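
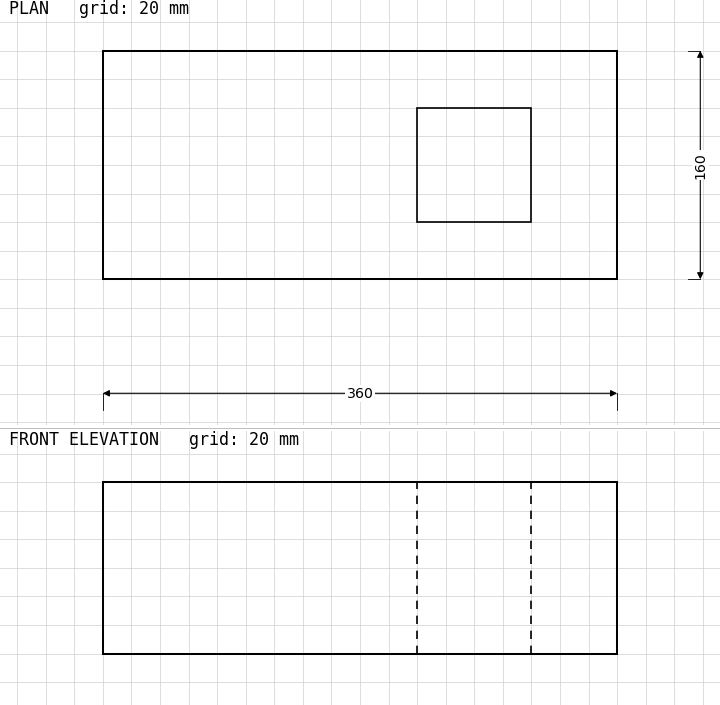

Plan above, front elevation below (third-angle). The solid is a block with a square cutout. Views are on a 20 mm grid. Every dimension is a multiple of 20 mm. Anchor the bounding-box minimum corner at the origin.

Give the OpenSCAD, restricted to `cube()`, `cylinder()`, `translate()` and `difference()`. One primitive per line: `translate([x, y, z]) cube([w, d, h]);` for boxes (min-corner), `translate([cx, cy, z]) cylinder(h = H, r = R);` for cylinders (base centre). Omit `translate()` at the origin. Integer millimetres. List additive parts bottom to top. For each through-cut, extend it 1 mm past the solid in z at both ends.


difference() {
  cube([360, 160, 120]);
  translate([220, 40, -1]) cube([80, 80, 122]);
}


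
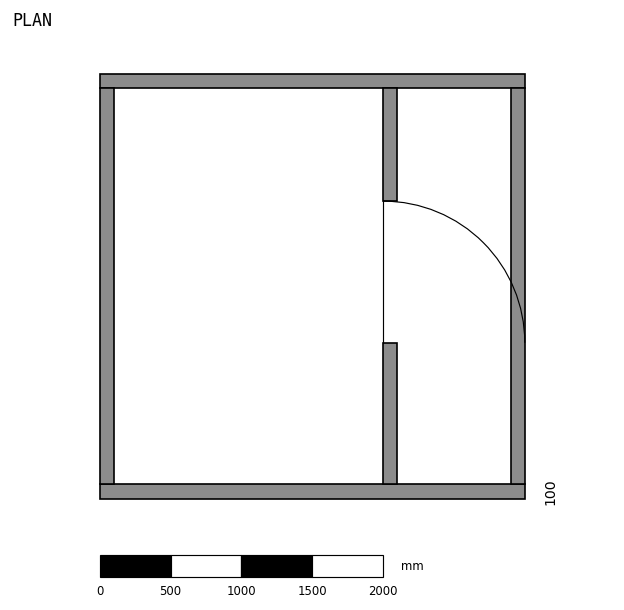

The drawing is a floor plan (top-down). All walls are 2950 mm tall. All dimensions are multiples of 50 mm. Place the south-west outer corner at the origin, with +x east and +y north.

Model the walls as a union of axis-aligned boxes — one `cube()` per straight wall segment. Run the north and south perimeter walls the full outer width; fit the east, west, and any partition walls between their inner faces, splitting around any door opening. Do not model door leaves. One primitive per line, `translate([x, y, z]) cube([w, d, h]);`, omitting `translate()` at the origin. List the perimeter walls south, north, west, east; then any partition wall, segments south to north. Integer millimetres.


cube([3000, 100, 2950]);
translate([0, 2900, 0]) cube([3000, 100, 2950]);
translate([0, 100, 0]) cube([100, 2800, 2950]);
translate([2900, 100, 0]) cube([100, 2800, 2950]);
translate([2000, 100, 0]) cube([100, 1000, 2950]);
translate([2000, 2100, 0]) cube([100, 800, 2950]);


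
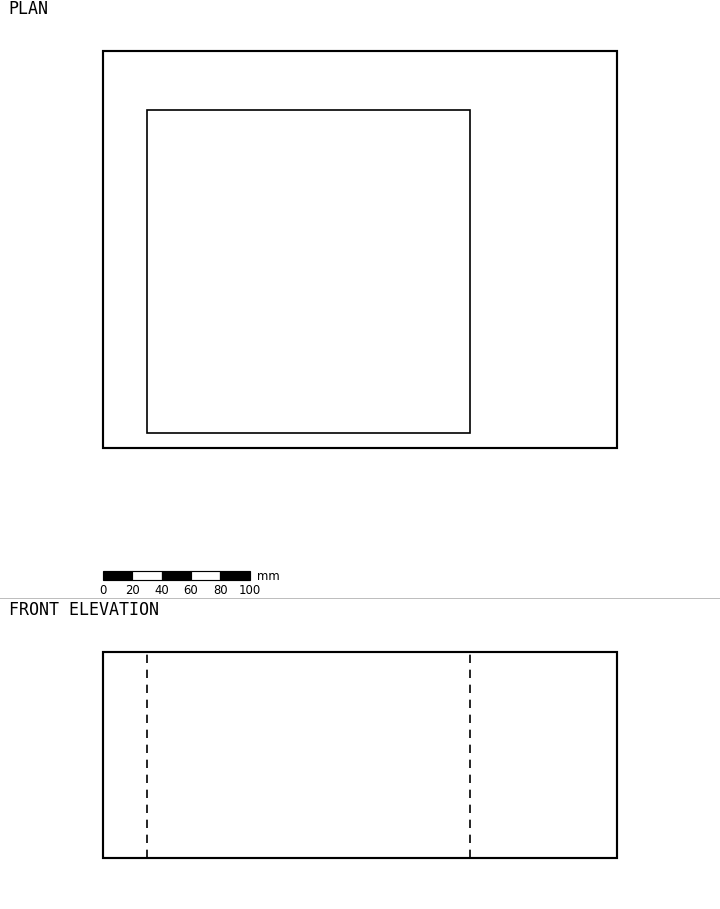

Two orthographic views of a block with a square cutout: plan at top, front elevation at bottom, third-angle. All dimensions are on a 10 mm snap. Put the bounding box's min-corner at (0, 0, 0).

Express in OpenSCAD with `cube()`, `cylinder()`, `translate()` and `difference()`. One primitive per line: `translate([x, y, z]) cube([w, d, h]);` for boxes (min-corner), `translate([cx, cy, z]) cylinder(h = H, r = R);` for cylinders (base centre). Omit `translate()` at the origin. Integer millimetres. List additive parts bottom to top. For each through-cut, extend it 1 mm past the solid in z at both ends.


difference() {
  cube([350, 270, 140]);
  translate([30, 10, -1]) cube([220, 220, 142]);
}


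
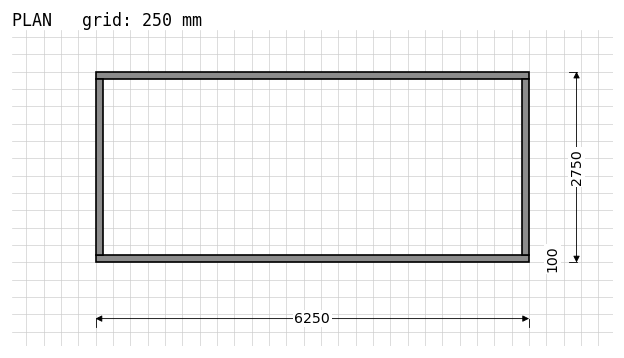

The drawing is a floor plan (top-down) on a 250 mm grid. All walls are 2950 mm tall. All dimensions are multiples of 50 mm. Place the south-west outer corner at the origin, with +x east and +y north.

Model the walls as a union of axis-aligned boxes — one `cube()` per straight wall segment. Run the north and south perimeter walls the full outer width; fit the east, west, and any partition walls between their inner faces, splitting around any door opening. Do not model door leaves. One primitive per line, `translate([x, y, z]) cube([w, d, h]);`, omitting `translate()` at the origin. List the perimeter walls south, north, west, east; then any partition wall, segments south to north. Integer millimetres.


cube([6250, 100, 2950]);
translate([0, 2650, 0]) cube([6250, 100, 2950]);
translate([0, 100, 0]) cube([100, 2550, 2950]);
translate([6150, 100, 0]) cube([100, 2550, 2950]);


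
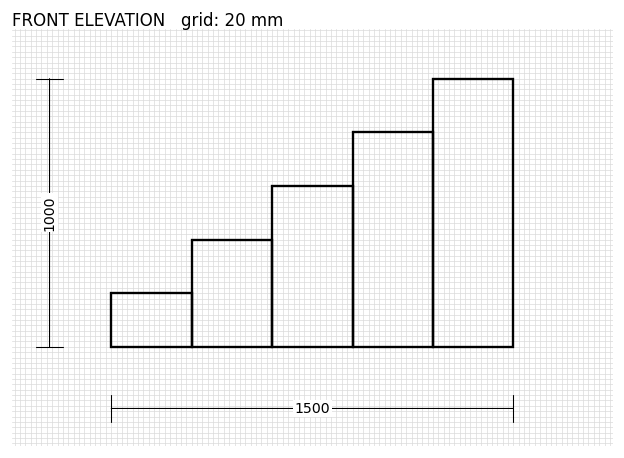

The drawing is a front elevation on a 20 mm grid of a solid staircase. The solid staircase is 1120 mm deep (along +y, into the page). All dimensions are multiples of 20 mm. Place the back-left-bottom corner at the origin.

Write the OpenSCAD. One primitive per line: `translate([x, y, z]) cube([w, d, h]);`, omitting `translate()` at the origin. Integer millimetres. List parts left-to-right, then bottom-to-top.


cube([300, 1120, 200]);
translate([300, 0, 0]) cube([300, 1120, 400]);
translate([600, 0, 0]) cube([300, 1120, 600]);
translate([900, 0, 0]) cube([300, 1120, 800]);
translate([1200, 0, 0]) cube([300, 1120, 1000]);


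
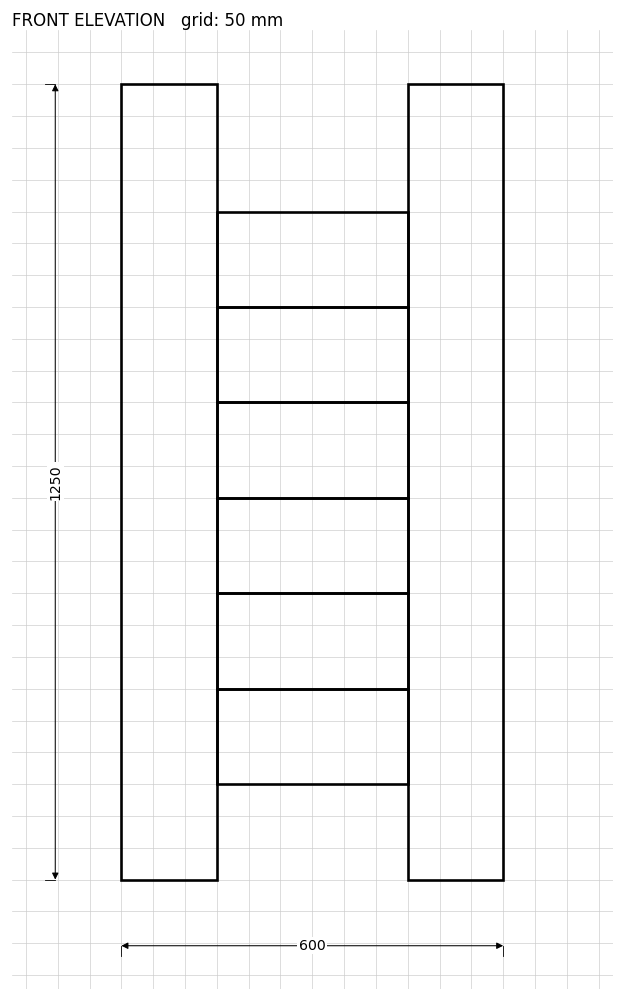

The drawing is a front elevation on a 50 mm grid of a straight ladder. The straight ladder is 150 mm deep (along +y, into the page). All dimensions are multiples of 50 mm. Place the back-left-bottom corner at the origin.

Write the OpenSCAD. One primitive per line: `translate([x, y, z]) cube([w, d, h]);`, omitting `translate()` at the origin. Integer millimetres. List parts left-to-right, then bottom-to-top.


cube([150, 150, 1250]);
translate([150, 0, 150]) cube([300, 150, 150]);
translate([150, 0, 300]) cube([300, 150, 150]);
translate([150, 0, 450]) cube([300, 150, 150]);
translate([150, 0, 600]) cube([300, 150, 150]);
translate([150, 0, 750]) cube([300, 150, 150]);
translate([150, 0, 900]) cube([300, 150, 150]);
translate([450, 0, 0]) cube([150, 150, 1250]);


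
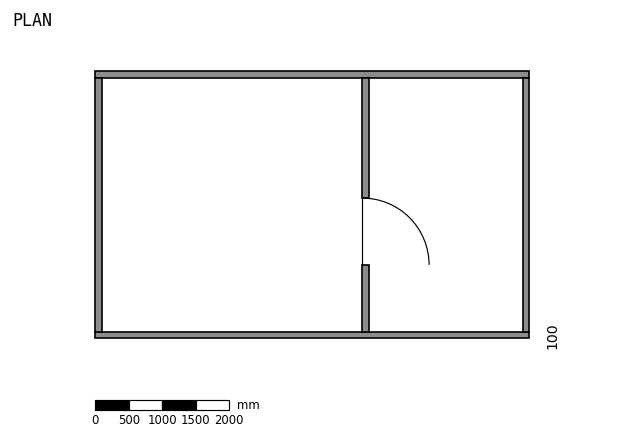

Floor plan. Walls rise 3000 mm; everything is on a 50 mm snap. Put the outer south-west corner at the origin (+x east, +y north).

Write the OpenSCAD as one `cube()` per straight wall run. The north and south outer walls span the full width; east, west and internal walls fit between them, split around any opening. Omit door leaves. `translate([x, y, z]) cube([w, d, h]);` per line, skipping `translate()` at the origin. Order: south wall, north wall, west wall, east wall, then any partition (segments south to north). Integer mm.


cube([6500, 100, 3000]);
translate([0, 3900, 0]) cube([6500, 100, 3000]);
translate([0, 100, 0]) cube([100, 3800, 3000]);
translate([6400, 100, 0]) cube([100, 3800, 3000]);
translate([4000, 100, 0]) cube([100, 1000, 3000]);
translate([4000, 2100, 0]) cube([100, 1800, 3000]);


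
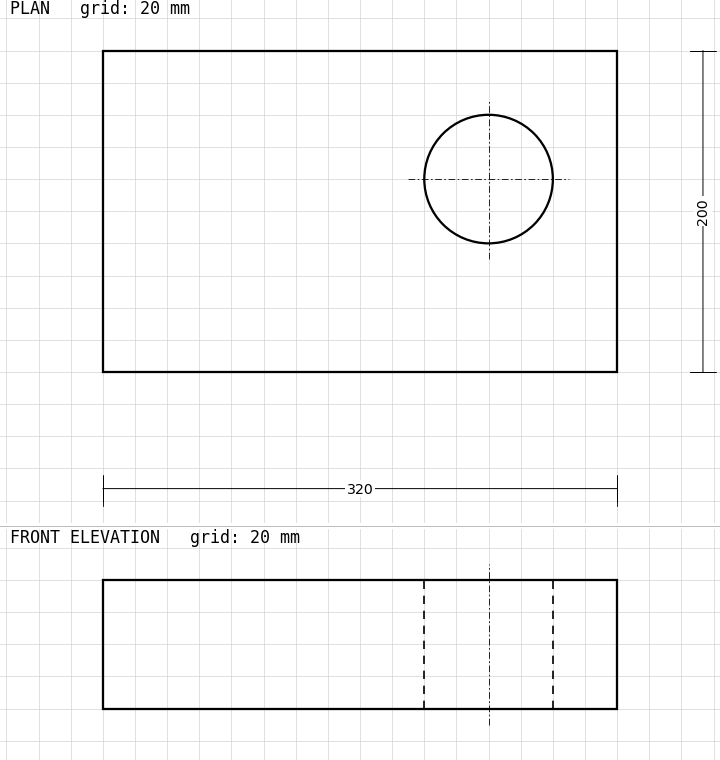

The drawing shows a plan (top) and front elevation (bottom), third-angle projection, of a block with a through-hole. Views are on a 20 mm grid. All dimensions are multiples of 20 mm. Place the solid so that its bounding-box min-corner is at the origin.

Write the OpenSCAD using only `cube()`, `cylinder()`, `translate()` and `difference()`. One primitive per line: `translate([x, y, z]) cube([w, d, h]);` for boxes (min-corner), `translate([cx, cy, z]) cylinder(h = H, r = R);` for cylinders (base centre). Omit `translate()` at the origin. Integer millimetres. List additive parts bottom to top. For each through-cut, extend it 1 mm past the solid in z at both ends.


difference() {
  cube([320, 200, 80]);
  translate([240, 120, -1]) cylinder(h = 82, r = 40);
}


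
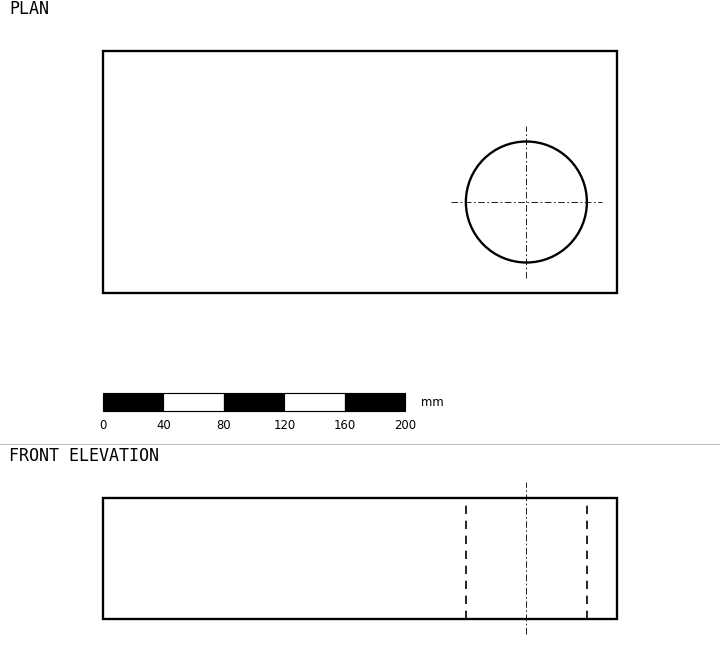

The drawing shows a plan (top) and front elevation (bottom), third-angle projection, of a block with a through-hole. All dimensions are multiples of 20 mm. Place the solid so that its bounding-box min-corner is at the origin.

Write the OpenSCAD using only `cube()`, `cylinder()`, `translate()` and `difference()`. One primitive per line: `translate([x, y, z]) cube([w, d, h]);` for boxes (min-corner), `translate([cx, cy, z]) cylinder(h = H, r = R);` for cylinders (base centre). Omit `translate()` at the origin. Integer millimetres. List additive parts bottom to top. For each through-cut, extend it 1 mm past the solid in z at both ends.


difference() {
  cube([340, 160, 80]);
  translate([280, 60, -1]) cylinder(h = 82, r = 40);
}


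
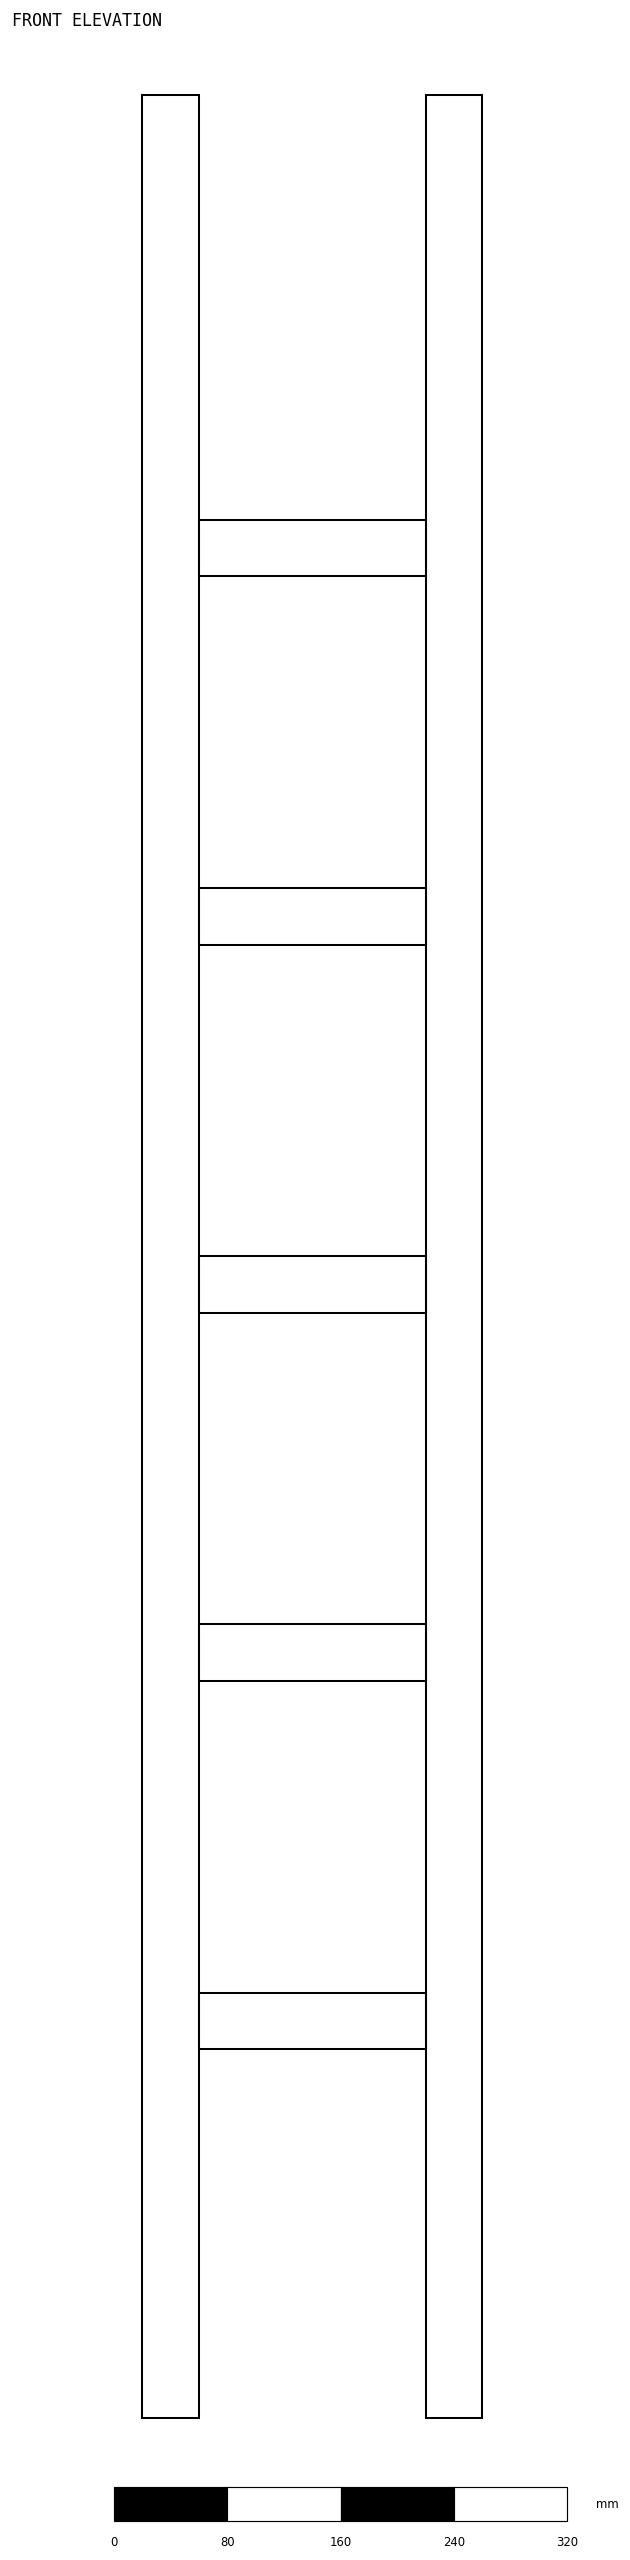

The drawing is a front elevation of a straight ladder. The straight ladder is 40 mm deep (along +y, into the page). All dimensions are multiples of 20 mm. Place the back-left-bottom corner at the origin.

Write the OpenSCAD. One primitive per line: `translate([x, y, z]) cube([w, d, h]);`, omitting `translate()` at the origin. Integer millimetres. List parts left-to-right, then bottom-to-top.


cube([40, 40, 1640]);
translate([40, 0, 260]) cube([160, 40, 40]);
translate([40, 0, 520]) cube([160, 40, 40]);
translate([40, 0, 780]) cube([160, 40, 40]);
translate([40, 0, 1040]) cube([160, 40, 40]);
translate([40, 0, 1300]) cube([160, 40, 40]);
translate([200, 0, 0]) cube([40, 40, 1640]);


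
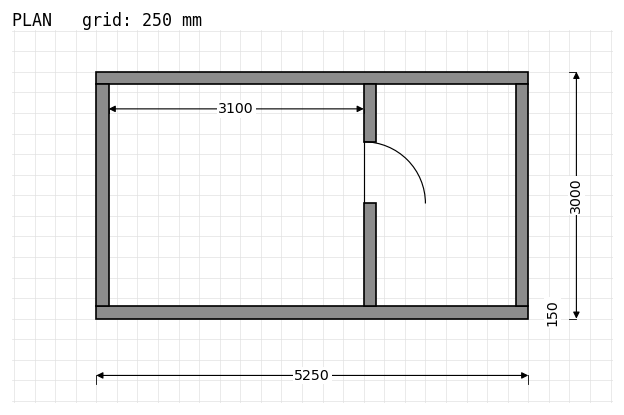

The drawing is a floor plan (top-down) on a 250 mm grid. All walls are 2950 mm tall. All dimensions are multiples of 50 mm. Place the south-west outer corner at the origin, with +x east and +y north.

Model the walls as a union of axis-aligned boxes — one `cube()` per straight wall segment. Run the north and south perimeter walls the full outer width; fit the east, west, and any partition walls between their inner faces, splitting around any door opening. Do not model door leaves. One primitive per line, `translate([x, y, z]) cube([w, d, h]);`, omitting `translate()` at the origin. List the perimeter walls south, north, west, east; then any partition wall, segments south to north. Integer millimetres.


cube([5250, 150, 2950]);
translate([0, 2850, 0]) cube([5250, 150, 2950]);
translate([0, 150, 0]) cube([150, 2700, 2950]);
translate([5100, 150, 0]) cube([150, 2700, 2950]);
translate([3250, 150, 0]) cube([150, 1250, 2950]);
translate([3250, 2150, 0]) cube([150, 700, 2950]);


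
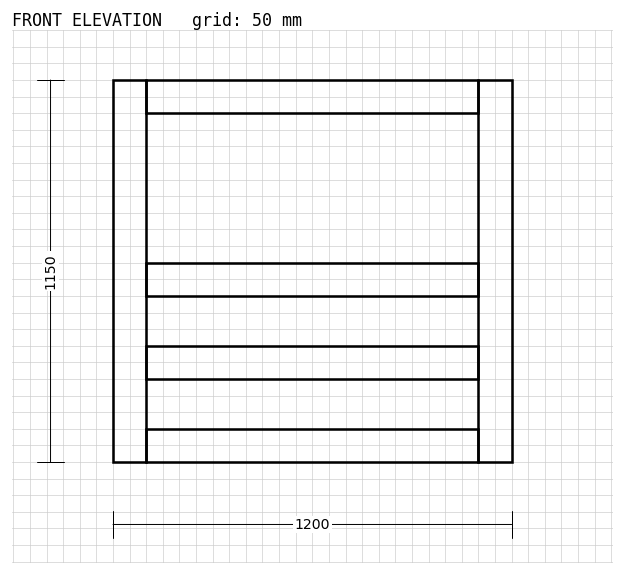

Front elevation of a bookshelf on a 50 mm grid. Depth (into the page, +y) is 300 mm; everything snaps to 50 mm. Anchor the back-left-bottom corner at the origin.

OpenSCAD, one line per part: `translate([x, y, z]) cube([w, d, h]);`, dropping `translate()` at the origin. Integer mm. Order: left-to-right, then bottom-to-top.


cube([100, 300, 1150]);
translate([100, 0, 0]) cube([1000, 300, 100]);
translate([100, 0, 250]) cube([1000, 300, 100]);
translate([100, 0, 500]) cube([1000, 300, 100]);
translate([100, 0, 1050]) cube([1000, 300, 100]);
translate([1100, 0, 0]) cube([100, 300, 1150]);


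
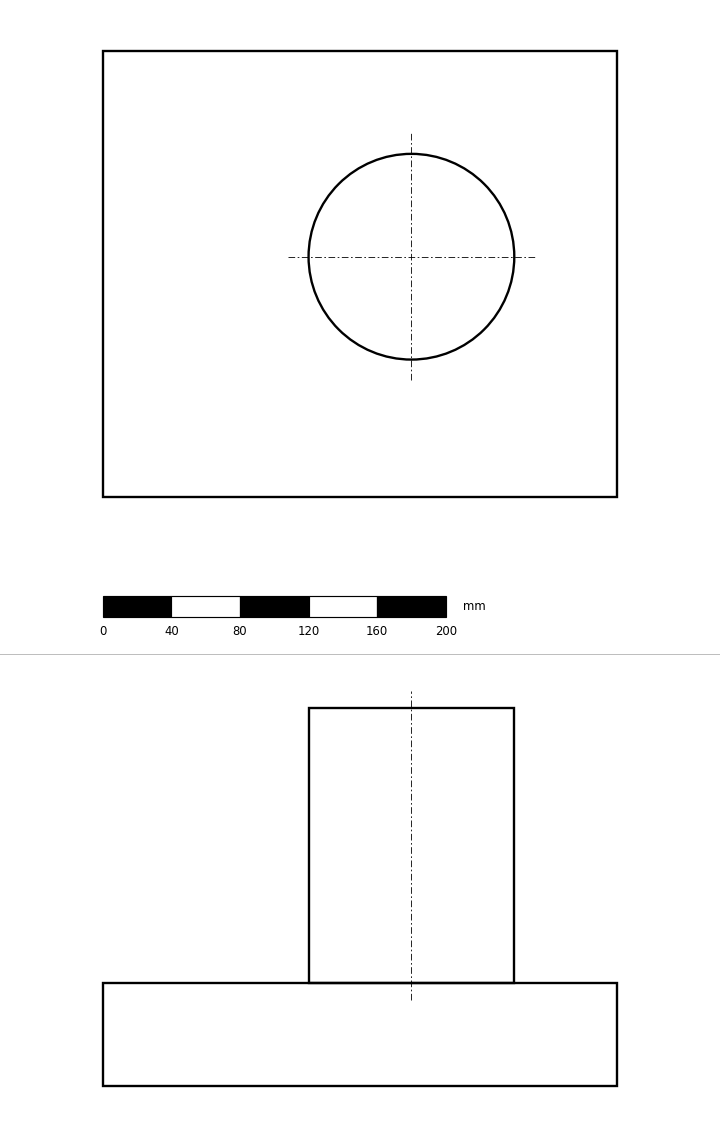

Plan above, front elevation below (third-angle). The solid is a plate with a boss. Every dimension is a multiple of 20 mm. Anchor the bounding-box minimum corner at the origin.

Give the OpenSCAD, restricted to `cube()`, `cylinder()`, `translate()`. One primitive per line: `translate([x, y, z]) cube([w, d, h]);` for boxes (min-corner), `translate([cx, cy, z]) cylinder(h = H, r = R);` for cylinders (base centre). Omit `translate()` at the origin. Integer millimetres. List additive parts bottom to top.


cube([300, 260, 60]);
translate([180, 140, 60]) cylinder(h = 160, r = 60);


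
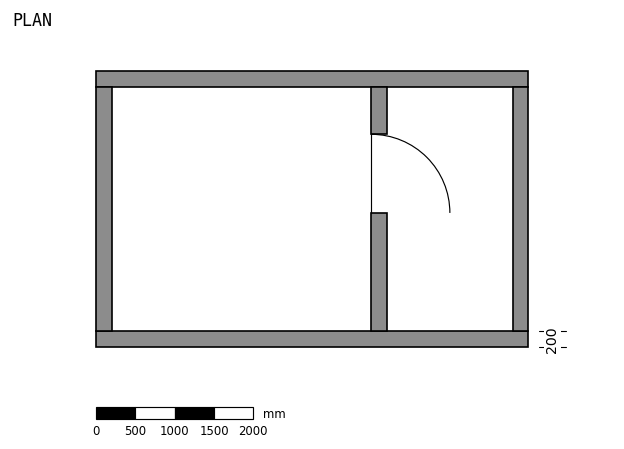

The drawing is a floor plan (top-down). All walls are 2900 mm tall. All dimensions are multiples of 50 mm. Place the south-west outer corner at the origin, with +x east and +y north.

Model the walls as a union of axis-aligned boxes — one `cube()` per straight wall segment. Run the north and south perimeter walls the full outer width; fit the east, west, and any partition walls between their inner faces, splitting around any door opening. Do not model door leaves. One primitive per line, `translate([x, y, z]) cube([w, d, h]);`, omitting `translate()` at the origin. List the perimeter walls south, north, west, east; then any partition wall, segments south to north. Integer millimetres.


cube([5500, 200, 2900]);
translate([0, 3300, 0]) cube([5500, 200, 2900]);
translate([0, 200, 0]) cube([200, 3100, 2900]);
translate([5300, 200, 0]) cube([200, 3100, 2900]);
translate([3500, 200, 0]) cube([200, 1500, 2900]);
translate([3500, 2700, 0]) cube([200, 600, 2900]);


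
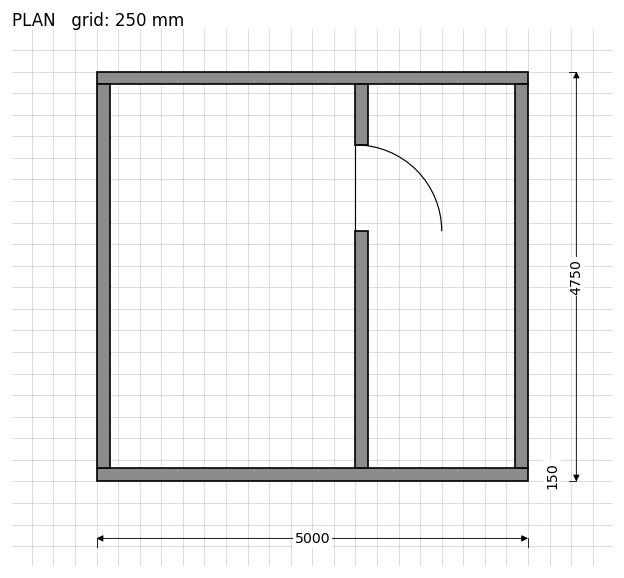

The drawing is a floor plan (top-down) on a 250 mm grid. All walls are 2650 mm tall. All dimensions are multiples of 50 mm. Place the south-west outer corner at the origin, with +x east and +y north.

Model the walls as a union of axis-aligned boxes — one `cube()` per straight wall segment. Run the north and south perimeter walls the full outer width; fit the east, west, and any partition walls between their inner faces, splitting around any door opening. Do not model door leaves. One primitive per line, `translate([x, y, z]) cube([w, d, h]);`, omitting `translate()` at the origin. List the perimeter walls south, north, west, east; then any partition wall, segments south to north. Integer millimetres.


cube([5000, 150, 2650]);
translate([0, 4600, 0]) cube([5000, 150, 2650]);
translate([0, 150, 0]) cube([150, 4450, 2650]);
translate([4850, 150, 0]) cube([150, 4450, 2650]);
translate([3000, 150, 0]) cube([150, 2750, 2650]);
translate([3000, 3900, 0]) cube([150, 700, 2650]);


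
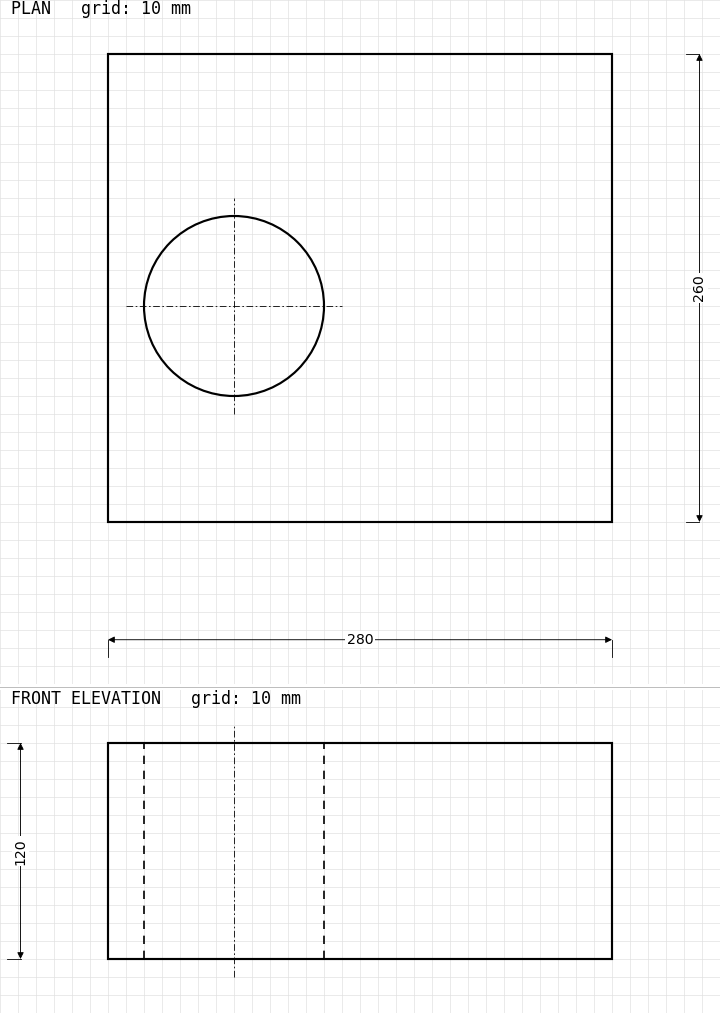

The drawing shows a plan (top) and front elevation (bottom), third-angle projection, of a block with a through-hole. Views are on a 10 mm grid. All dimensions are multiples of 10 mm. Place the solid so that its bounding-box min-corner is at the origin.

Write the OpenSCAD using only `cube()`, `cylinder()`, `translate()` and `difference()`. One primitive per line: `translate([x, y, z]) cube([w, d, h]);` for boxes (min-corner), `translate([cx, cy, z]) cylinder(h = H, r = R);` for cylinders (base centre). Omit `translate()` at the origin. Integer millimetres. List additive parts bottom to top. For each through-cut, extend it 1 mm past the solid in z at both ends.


difference() {
  cube([280, 260, 120]);
  translate([70, 120, -1]) cylinder(h = 122, r = 50);
}


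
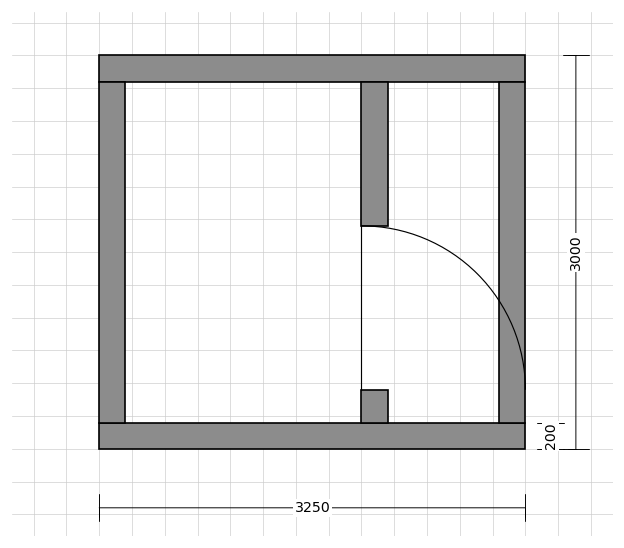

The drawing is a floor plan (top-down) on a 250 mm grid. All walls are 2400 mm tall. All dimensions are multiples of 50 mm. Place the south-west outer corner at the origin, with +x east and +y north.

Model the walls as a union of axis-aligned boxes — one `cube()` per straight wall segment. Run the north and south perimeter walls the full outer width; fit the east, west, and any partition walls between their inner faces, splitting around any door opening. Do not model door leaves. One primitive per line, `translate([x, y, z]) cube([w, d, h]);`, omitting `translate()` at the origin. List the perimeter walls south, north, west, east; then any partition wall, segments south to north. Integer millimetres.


cube([3250, 200, 2400]);
translate([0, 2800, 0]) cube([3250, 200, 2400]);
translate([0, 200, 0]) cube([200, 2600, 2400]);
translate([3050, 200, 0]) cube([200, 2600, 2400]);
translate([2000, 200, 0]) cube([200, 250, 2400]);
translate([2000, 1700, 0]) cube([200, 1100, 2400]);


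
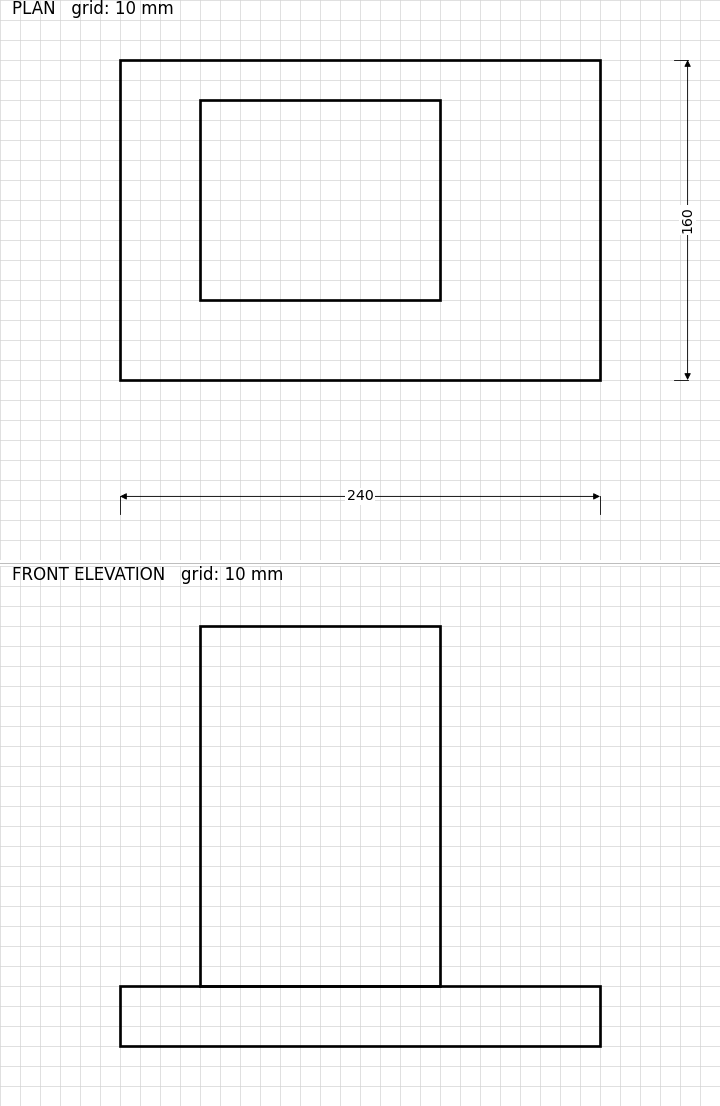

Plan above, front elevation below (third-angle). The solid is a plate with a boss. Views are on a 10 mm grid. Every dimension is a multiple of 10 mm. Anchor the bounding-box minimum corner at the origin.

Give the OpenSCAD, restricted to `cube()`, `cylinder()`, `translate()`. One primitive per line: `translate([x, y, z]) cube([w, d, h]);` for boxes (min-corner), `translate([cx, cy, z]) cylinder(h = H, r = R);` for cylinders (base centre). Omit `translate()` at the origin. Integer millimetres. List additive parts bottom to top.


cube([240, 160, 30]);
translate([40, 40, 30]) cube([120, 100, 180]);


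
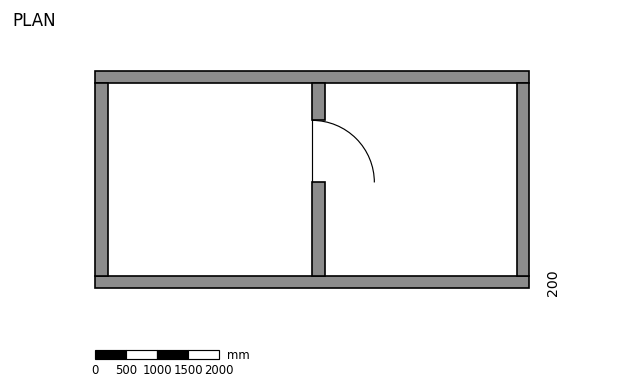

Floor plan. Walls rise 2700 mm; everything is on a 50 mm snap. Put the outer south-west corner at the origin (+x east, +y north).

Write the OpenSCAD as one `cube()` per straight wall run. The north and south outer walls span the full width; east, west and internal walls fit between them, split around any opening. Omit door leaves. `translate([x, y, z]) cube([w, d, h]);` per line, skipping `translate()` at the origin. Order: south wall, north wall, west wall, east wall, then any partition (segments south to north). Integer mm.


cube([7000, 200, 2700]);
translate([0, 3300, 0]) cube([7000, 200, 2700]);
translate([0, 200, 0]) cube([200, 3100, 2700]);
translate([6800, 200, 0]) cube([200, 3100, 2700]);
translate([3500, 200, 0]) cube([200, 1500, 2700]);
translate([3500, 2700, 0]) cube([200, 600, 2700]);


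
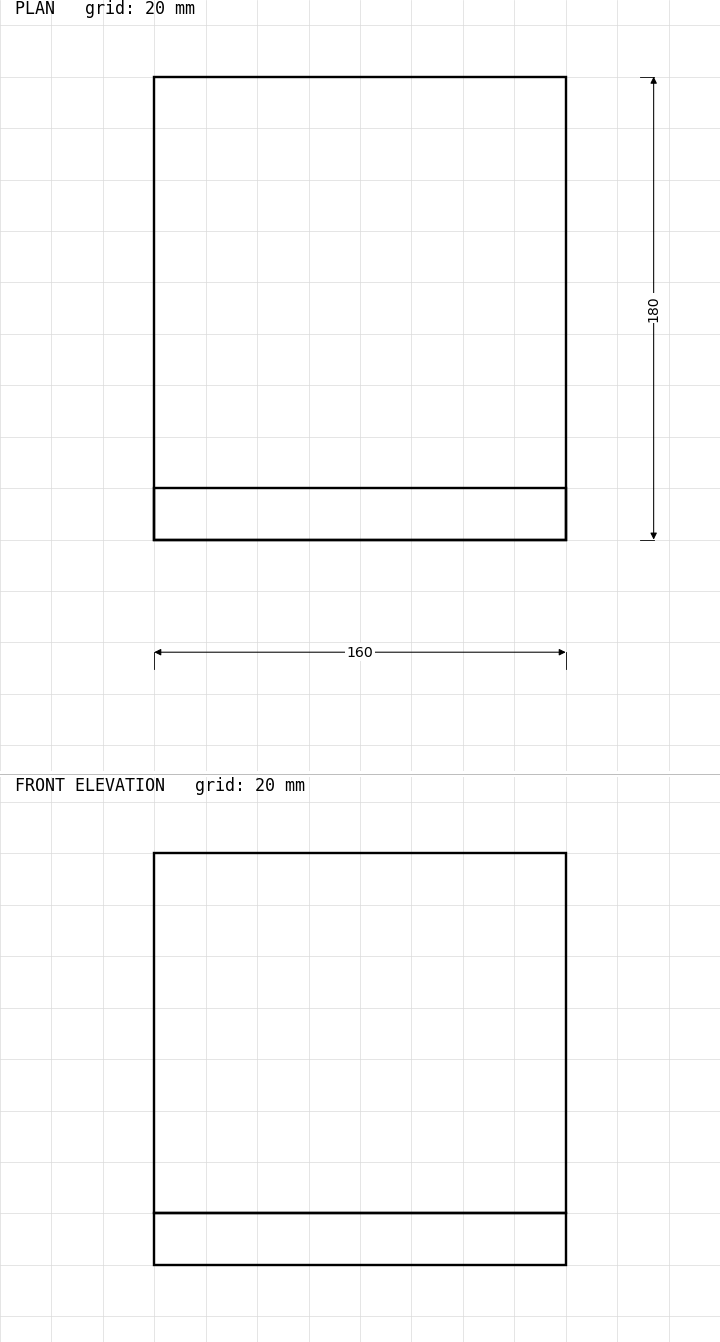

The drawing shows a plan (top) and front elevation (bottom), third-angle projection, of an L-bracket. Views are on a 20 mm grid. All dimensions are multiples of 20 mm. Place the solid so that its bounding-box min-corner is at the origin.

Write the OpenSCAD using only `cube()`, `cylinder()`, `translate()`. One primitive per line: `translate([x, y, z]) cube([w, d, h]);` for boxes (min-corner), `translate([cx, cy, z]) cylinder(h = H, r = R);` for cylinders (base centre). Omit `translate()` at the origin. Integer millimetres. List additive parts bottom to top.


cube([160, 180, 20]);
translate([0, 0, 20]) cube([160, 20, 140]);


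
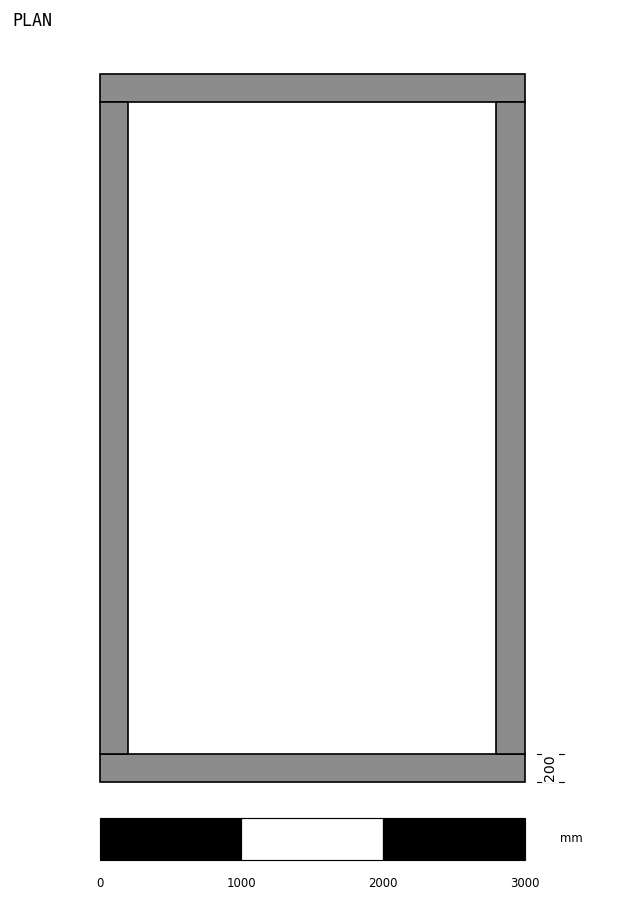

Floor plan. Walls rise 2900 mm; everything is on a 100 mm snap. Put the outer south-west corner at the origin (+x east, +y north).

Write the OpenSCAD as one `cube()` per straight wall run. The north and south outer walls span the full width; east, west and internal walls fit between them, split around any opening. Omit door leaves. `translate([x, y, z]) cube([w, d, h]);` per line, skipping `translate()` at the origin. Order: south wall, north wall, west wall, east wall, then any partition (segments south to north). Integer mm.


cube([3000, 200, 2900]);
translate([0, 4800, 0]) cube([3000, 200, 2900]);
translate([0, 200, 0]) cube([200, 4600, 2900]);
translate([2800, 200, 0]) cube([200, 4600, 2900]);


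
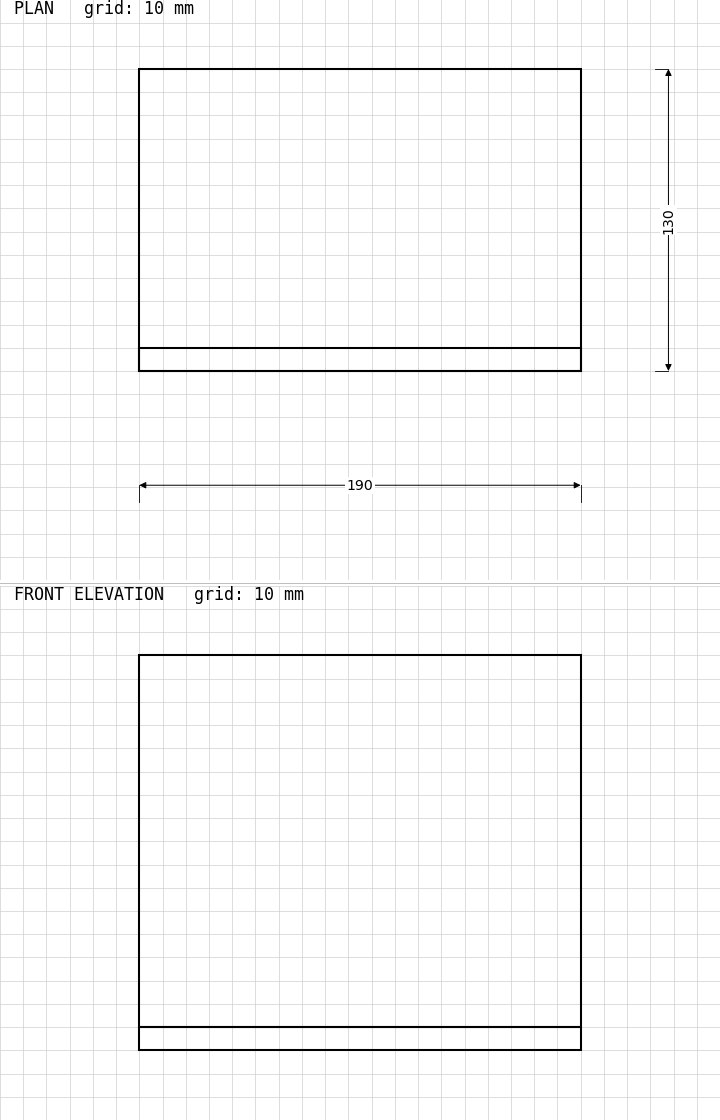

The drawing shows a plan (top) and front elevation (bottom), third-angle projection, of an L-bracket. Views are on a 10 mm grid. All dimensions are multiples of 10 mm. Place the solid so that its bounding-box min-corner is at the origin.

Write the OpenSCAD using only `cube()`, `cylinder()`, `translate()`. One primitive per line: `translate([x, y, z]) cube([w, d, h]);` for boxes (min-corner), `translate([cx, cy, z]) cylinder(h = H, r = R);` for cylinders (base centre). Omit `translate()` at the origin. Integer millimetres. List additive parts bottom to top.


cube([190, 130, 10]);
translate([0, 0, 10]) cube([190, 10, 160]);


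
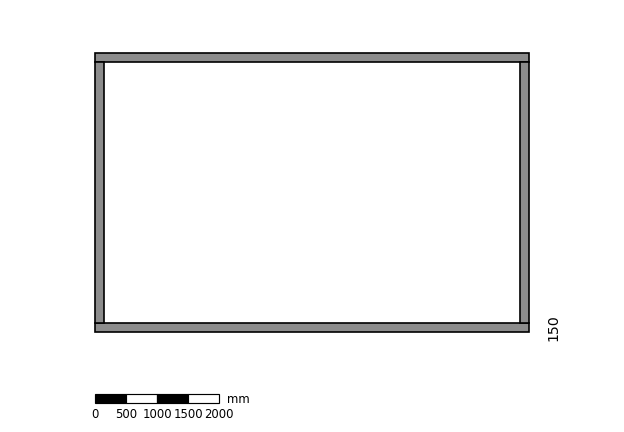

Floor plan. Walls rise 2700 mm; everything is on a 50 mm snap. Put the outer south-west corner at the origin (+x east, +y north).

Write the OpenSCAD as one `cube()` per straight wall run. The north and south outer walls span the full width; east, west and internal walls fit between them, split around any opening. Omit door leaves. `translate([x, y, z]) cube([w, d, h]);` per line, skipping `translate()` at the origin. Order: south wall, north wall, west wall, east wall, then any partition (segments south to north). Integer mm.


cube([7000, 150, 2700]);
translate([0, 4350, 0]) cube([7000, 150, 2700]);
translate([0, 150, 0]) cube([150, 4200, 2700]);
translate([6850, 150, 0]) cube([150, 4200, 2700]);


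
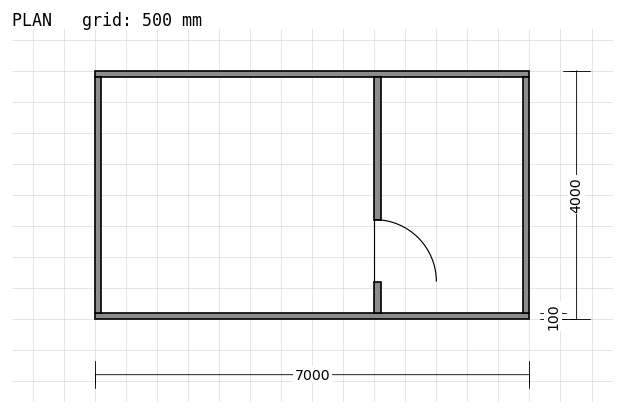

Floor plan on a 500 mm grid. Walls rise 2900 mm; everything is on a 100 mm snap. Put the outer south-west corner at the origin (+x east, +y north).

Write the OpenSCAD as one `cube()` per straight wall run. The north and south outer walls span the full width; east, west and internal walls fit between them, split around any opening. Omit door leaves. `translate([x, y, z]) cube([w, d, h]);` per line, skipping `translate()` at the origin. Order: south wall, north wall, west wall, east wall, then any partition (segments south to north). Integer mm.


cube([7000, 100, 2900]);
translate([0, 3900, 0]) cube([7000, 100, 2900]);
translate([0, 100, 0]) cube([100, 3800, 2900]);
translate([6900, 100, 0]) cube([100, 3800, 2900]);
translate([4500, 100, 0]) cube([100, 500, 2900]);
translate([4500, 1600, 0]) cube([100, 2300, 2900]);


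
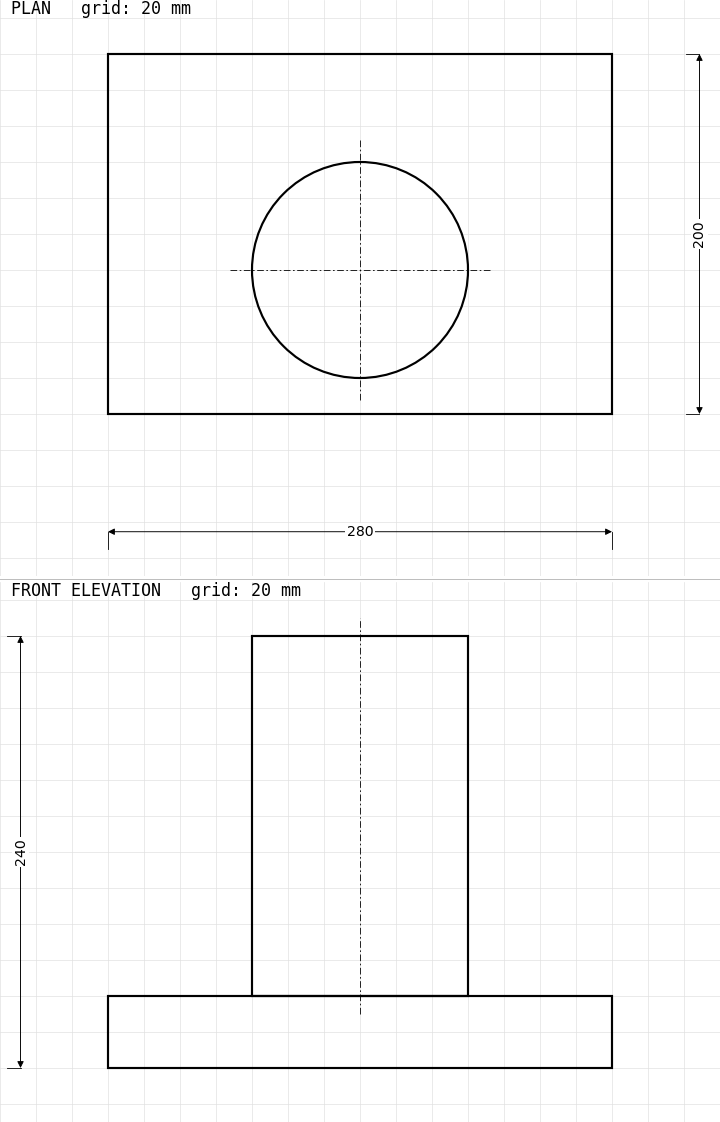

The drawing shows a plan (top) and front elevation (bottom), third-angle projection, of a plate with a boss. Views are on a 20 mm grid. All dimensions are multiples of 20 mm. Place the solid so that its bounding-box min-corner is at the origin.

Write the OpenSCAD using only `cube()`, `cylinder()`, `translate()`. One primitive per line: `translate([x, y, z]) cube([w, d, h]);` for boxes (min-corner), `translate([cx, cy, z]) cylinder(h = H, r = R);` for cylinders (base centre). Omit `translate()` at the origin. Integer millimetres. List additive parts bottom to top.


cube([280, 200, 40]);
translate([140, 80, 40]) cylinder(h = 200, r = 60);


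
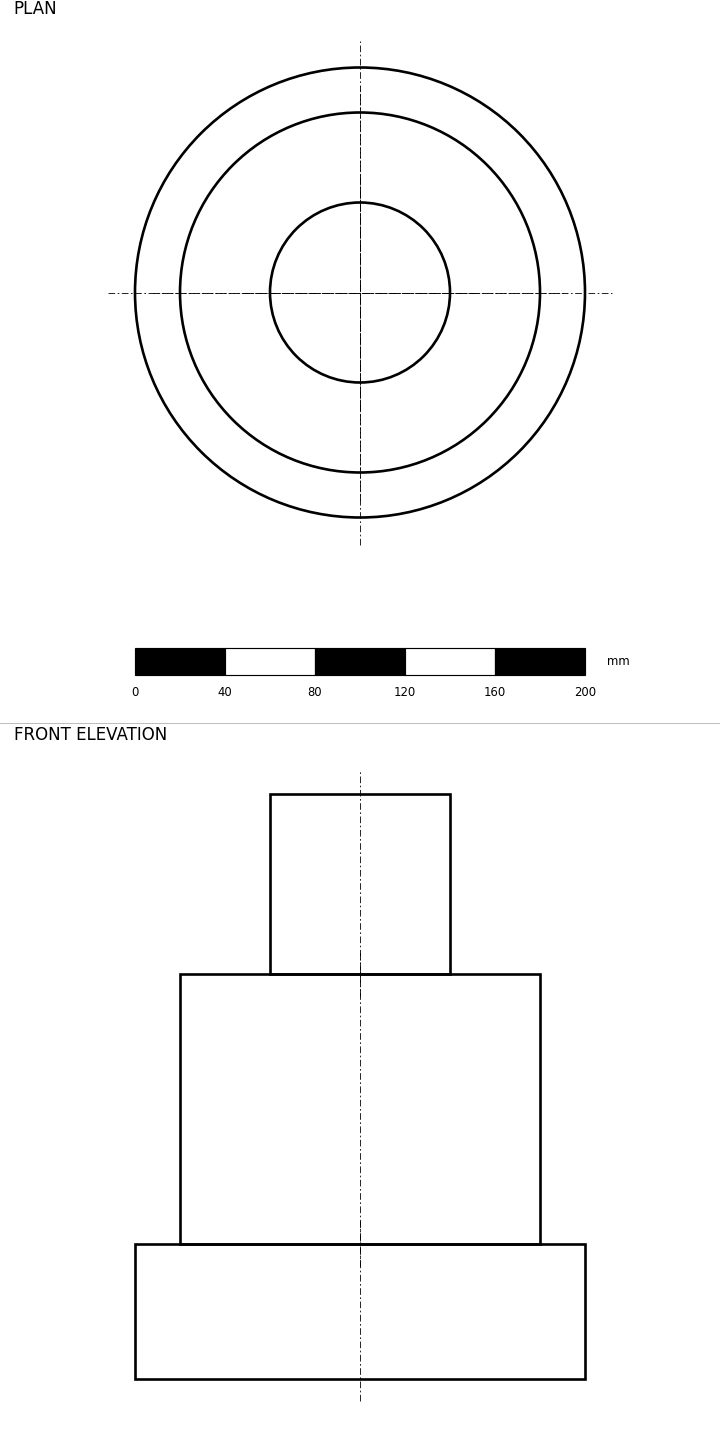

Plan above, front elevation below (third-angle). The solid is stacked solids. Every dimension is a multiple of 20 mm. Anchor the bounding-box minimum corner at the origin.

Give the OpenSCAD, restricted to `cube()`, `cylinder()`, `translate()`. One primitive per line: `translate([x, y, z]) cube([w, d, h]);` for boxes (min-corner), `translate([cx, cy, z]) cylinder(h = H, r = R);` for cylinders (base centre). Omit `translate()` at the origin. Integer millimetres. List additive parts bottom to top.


translate([100, 100, 0]) cylinder(h = 60, r = 100);
translate([100, 100, 60]) cylinder(h = 120, r = 80);
translate([100, 100, 180]) cylinder(h = 80, r = 40);


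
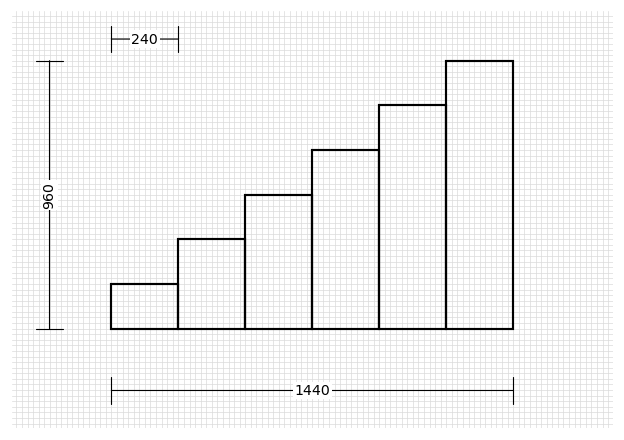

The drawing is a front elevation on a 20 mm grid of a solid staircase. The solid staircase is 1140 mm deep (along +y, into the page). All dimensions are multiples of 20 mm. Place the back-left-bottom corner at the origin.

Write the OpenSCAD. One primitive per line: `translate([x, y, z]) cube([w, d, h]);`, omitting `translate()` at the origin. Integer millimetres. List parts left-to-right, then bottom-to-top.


cube([240, 1140, 160]);
translate([240, 0, 0]) cube([240, 1140, 320]);
translate([480, 0, 0]) cube([240, 1140, 480]);
translate([720, 0, 0]) cube([240, 1140, 640]);
translate([960, 0, 0]) cube([240, 1140, 800]);
translate([1200, 0, 0]) cube([240, 1140, 960]);


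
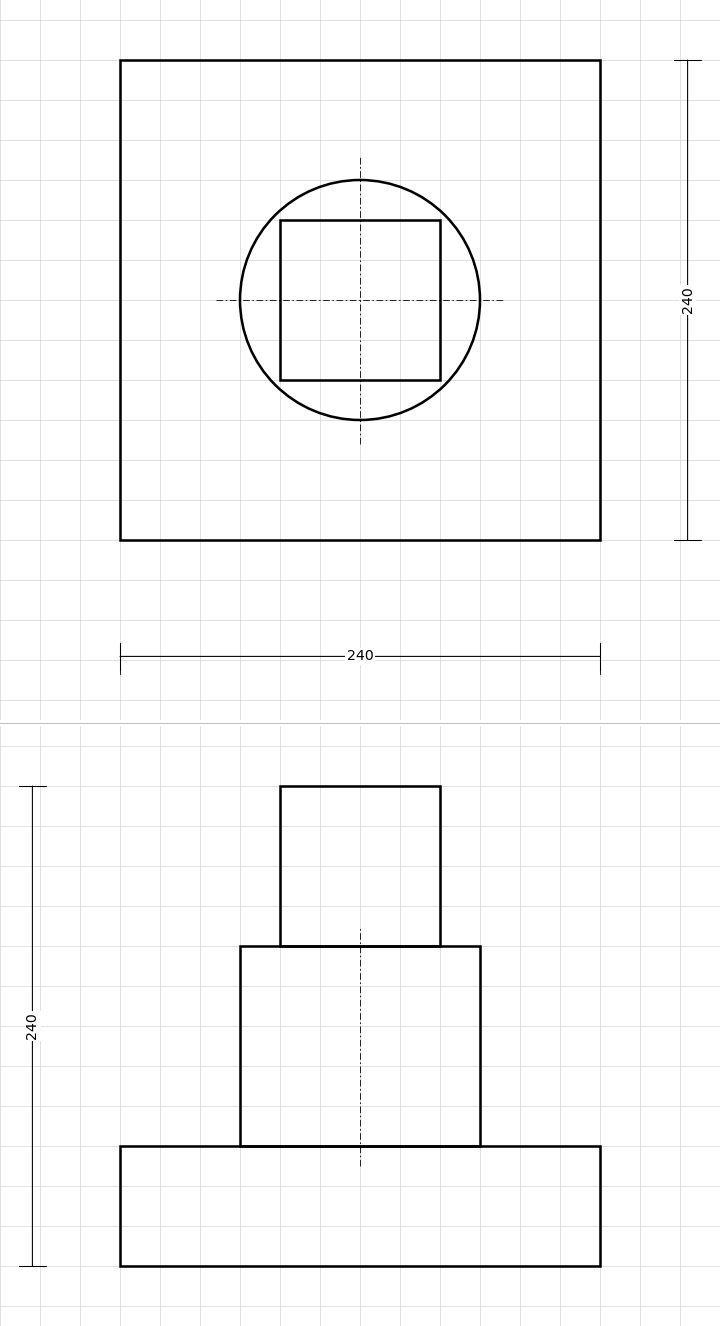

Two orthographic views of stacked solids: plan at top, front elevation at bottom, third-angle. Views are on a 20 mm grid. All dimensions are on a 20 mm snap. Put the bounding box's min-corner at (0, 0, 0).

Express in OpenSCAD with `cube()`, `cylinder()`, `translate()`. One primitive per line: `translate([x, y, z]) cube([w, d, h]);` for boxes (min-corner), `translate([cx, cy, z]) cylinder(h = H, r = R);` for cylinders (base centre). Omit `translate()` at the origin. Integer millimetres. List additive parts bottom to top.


cube([240, 240, 60]);
translate([120, 120, 60]) cylinder(h = 100, r = 60);
translate([80, 80, 160]) cube([80, 80, 80]);


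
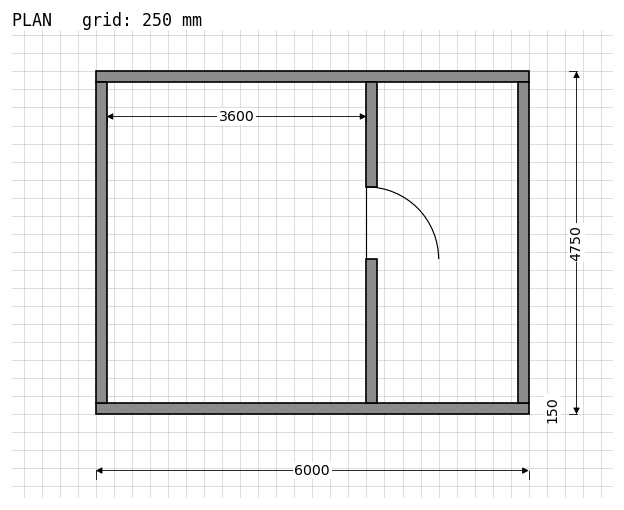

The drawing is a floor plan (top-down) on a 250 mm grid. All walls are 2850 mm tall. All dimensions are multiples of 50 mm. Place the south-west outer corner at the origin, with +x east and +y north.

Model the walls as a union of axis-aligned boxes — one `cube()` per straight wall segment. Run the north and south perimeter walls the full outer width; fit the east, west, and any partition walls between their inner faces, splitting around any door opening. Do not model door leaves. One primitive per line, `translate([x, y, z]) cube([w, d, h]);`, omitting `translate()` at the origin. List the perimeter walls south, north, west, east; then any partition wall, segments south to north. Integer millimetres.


cube([6000, 150, 2850]);
translate([0, 4600, 0]) cube([6000, 150, 2850]);
translate([0, 150, 0]) cube([150, 4450, 2850]);
translate([5850, 150, 0]) cube([150, 4450, 2850]);
translate([3750, 150, 0]) cube([150, 2000, 2850]);
translate([3750, 3150, 0]) cube([150, 1450, 2850]);


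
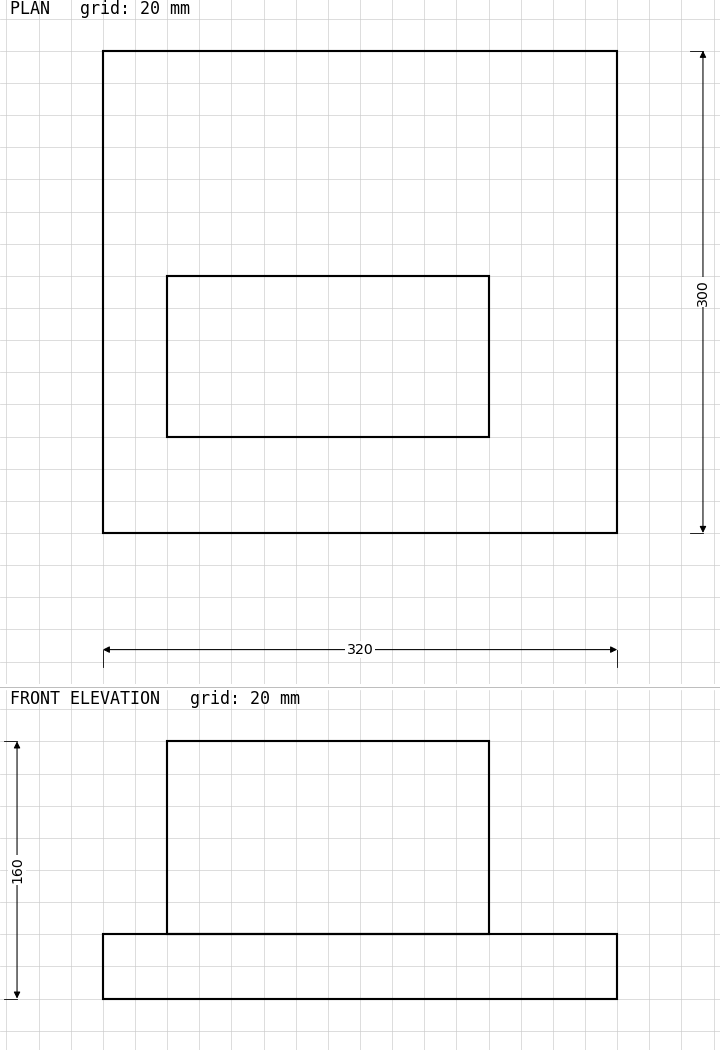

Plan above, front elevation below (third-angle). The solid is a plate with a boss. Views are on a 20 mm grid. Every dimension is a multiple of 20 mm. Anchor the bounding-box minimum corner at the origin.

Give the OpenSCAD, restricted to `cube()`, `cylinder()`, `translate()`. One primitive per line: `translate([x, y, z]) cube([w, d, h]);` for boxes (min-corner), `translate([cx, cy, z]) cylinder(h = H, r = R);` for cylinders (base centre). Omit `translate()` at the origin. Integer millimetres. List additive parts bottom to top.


cube([320, 300, 40]);
translate([40, 60, 40]) cube([200, 100, 120]);


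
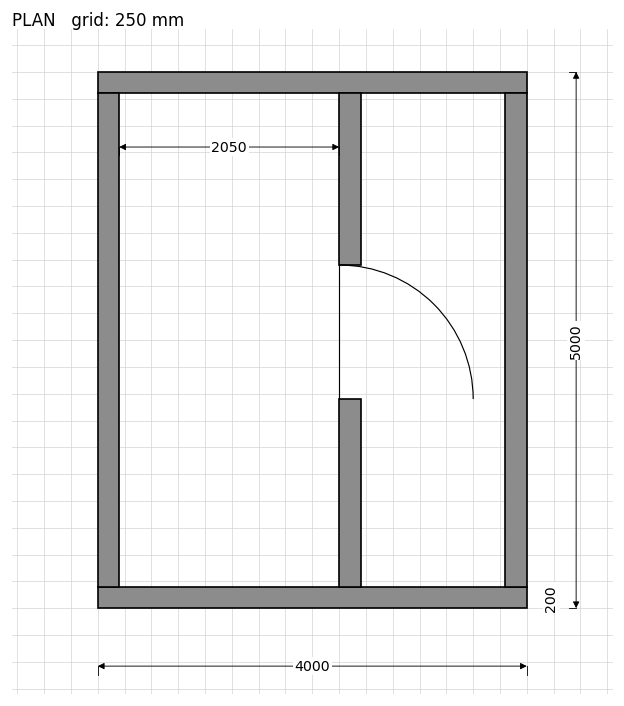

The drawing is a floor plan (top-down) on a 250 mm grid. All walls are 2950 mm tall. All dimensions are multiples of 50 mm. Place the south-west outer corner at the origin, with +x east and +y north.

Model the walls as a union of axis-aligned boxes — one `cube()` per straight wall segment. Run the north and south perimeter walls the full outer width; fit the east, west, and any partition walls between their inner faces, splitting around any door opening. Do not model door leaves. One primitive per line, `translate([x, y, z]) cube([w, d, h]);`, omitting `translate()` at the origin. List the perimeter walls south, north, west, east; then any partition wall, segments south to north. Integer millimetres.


cube([4000, 200, 2950]);
translate([0, 4800, 0]) cube([4000, 200, 2950]);
translate([0, 200, 0]) cube([200, 4600, 2950]);
translate([3800, 200, 0]) cube([200, 4600, 2950]);
translate([2250, 200, 0]) cube([200, 1750, 2950]);
translate([2250, 3200, 0]) cube([200, 1600, 2950]);


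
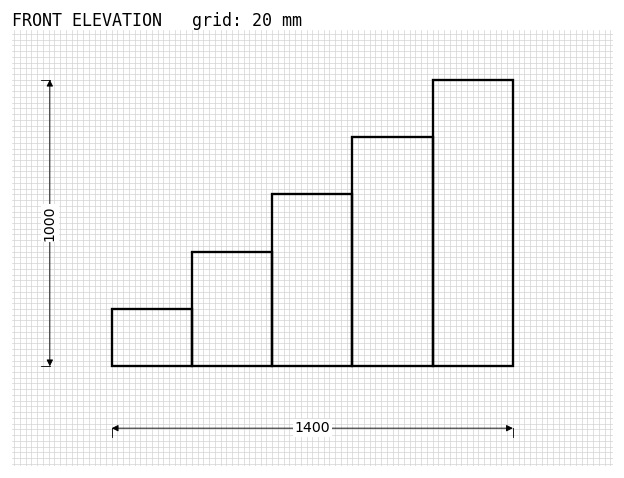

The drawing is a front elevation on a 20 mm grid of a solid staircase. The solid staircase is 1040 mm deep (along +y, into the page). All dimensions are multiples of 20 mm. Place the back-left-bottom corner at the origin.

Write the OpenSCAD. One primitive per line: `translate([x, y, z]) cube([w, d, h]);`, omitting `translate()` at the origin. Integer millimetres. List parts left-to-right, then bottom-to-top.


cube([280, 1040, 200]);
translate([280, 0, 0]) cube([280, 1040, 400]);
translate([560, 0, 0]) cube([280, 1040, 600]);
translate([840, 0, 0]) cube([280, 1040, 800]);
translate([1120, 0, 0]) cube([280, 1040, 1000]);


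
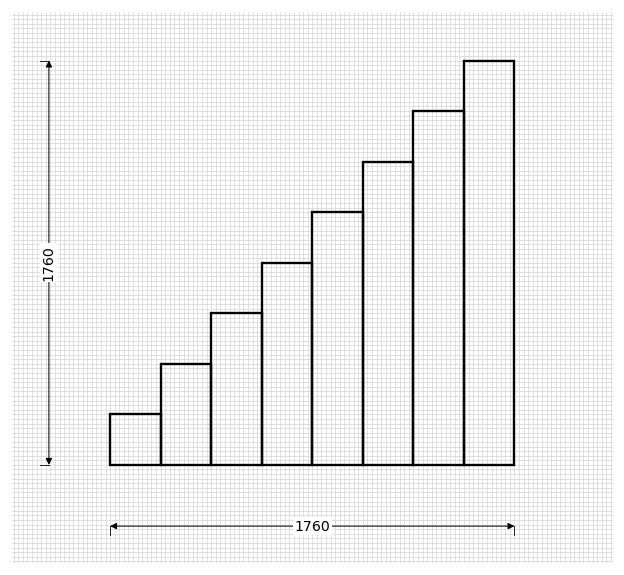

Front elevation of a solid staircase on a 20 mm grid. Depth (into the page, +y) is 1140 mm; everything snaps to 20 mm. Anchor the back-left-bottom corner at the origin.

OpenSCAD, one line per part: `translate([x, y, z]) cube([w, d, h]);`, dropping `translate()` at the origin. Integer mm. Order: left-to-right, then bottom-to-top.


cube([220, 1140, 220]);
translate([220, 0, 0]) cube([220, 1140, 440]);
translate([440, 0, 0]) cube([220, 1140, 660]);
translate([660, 0, 0]) cube([220, 1140, 880]);
translate([880, 0, 0]) cube([220, 1140, 1100]);
translate([1100, 0, 0]) cube([220, 1140, 1320]);
translate([1320, 0, 0]) cube([220, 1140, 1540]);
translate([1540, 0, 0]) cube([220, 1140, 1760]);


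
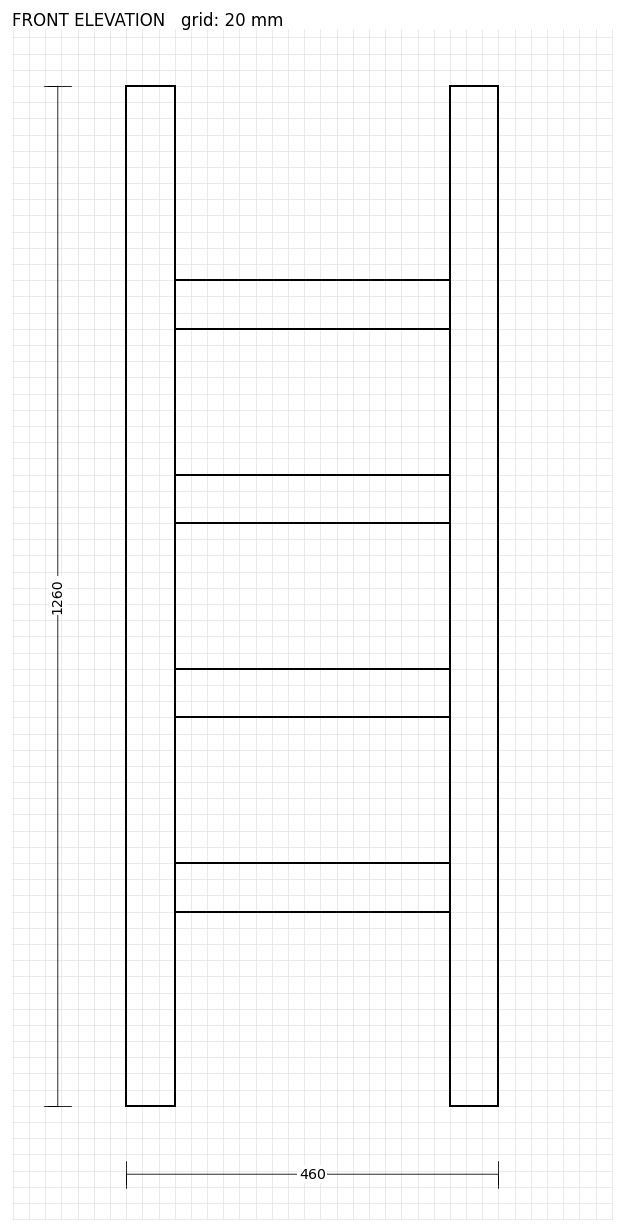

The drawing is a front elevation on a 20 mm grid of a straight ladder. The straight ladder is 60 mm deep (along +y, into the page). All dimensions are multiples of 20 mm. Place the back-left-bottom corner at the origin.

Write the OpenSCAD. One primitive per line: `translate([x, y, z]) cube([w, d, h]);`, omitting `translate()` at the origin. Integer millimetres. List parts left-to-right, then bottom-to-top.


cube([60, 60, 1260]);
translate([60, 0, 240]) cube([340, 60, 60]);
translate([60, 0, 480]) cube([340, 60, 60]);
translate([60, 0, 720]) cube([340, 60, 60]);
translate([60, 0, 960]) cube([340, 60, 60]);
translate([400, 0, 0]) cube([60, 60, 1260]);


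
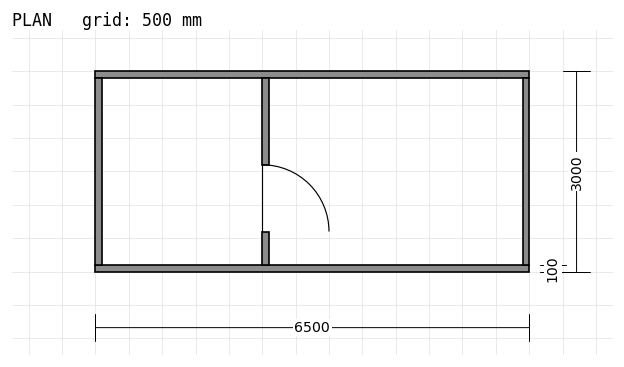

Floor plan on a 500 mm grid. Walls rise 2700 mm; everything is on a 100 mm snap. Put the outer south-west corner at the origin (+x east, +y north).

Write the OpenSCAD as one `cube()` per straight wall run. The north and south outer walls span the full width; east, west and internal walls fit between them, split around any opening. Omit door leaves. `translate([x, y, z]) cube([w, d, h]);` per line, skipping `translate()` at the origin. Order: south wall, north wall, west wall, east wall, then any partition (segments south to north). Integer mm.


cube([6500, 100, 2700]);
translate([0, 2900, 0]) cube([6500, 100, 2700]);
translate([0, 100, 0]) cube([100, 2800, 2700]);
translate([6400, 100, 0]) cube([100, 2800, 2700]);
translate([2500, 100, 0]) cube([100, 500, 2700]);
translate([2500, 1600, 0]) cube([100, 1300, 2700]);


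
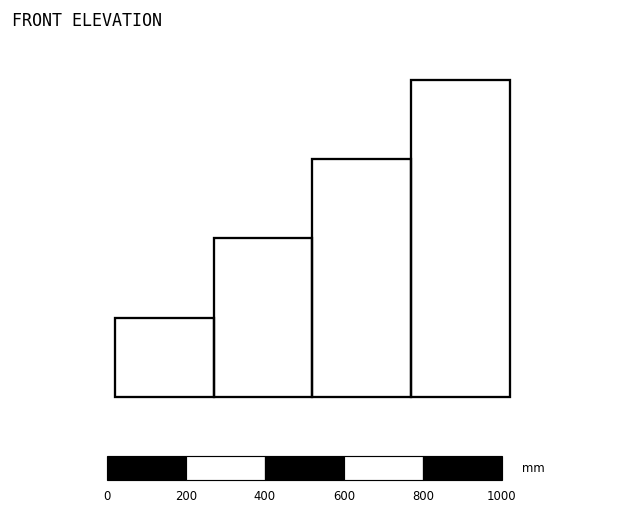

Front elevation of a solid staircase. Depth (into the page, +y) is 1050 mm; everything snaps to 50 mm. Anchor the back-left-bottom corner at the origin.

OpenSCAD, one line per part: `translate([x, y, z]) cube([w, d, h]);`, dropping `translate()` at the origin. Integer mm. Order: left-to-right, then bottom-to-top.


cube([250, 1050, 200]);
translate([250, 0, 0]) cube([250, 1050, 400]);
translate([500, 0, 0]) cube([250, 1050, 600]);
translate([750, 0, 0]) cube([250, 1050, 800]);


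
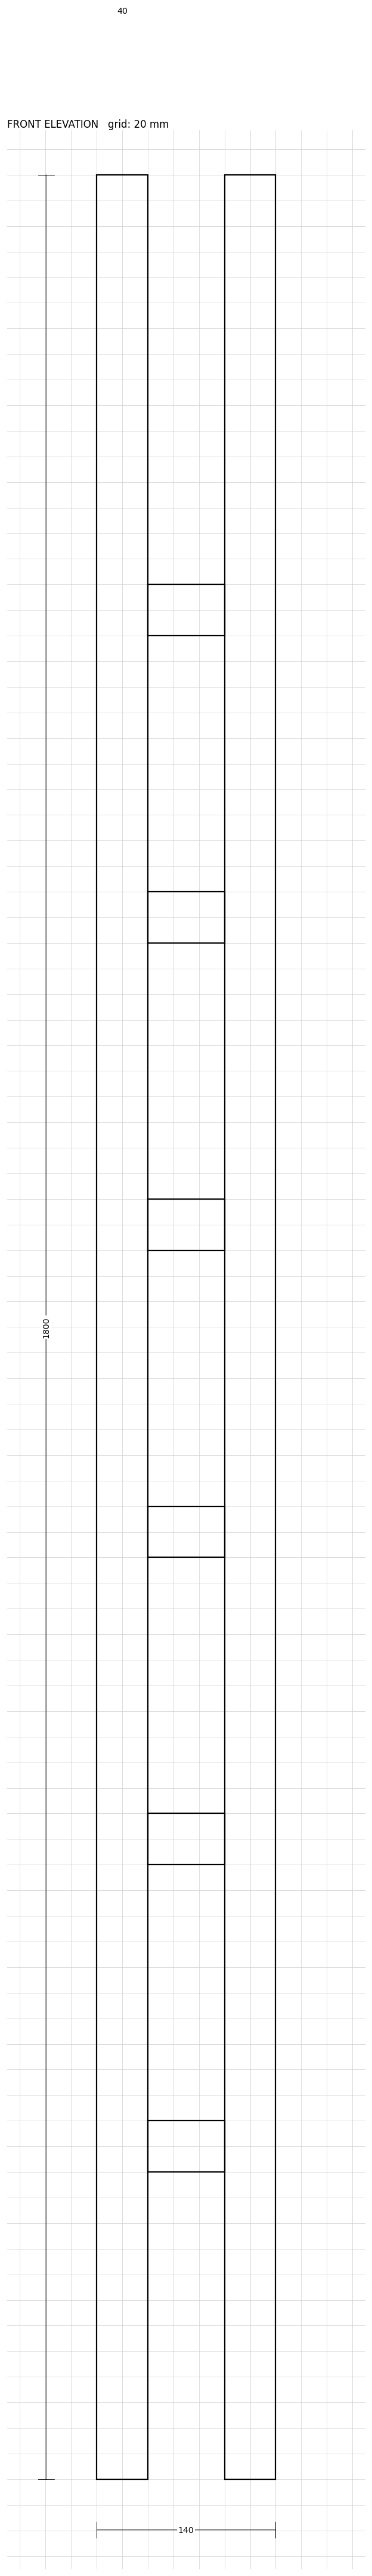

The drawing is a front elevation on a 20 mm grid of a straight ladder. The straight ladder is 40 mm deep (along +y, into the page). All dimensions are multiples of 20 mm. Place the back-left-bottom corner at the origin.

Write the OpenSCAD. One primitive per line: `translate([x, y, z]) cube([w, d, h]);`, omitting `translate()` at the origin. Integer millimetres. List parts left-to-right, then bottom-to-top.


cube([40, 40, 1800]);
translate([40, 0, 240]) cube([60, 40, 40]);
translate([40, 0, 480]) cube([60, 40, 40]);
translate([40, 0, 720]) cube([60, 40, 40]);
translate([40, 0, 960]) cube([60, 40, 40]);
translate([40, 0, 1200]) cube([60, 40, 40]);
translate([40, 0, 1440]) cube([60, 40, 40]);
translate([100, 0, 0]) cube([40, 40, 1800]);


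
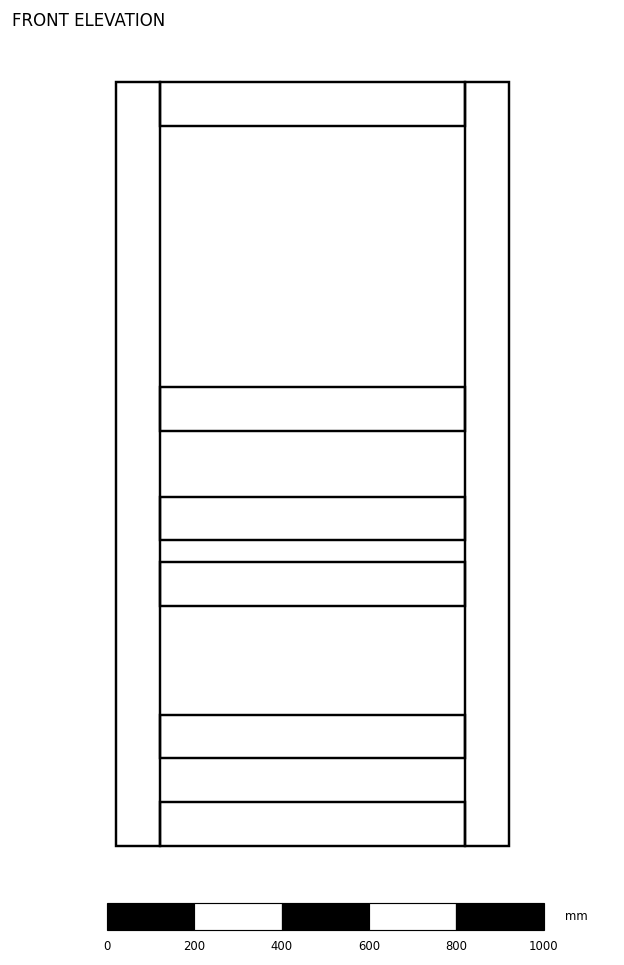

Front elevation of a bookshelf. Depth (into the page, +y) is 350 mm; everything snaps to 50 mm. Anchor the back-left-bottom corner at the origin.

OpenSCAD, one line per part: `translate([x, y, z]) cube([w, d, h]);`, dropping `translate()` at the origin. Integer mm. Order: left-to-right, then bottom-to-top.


cube([100, 350, 1750]);
translate([100, 0, 0]) cube([700, 350, 100]);
translate([100, 0, 200]) cube([700, 350, 100]);
translate([100, 0, 550]) cube([700, 350, 100]);
translate([100, 0, 700]) cube([700, 350, 100]);
translate([100, 0, 950]) cube([700, 350, 100]);
translate([100, 0, 1650]) cube([700, 350, 100]);
translate([800, 0, 0]) cube([100, 350, 1750]);
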